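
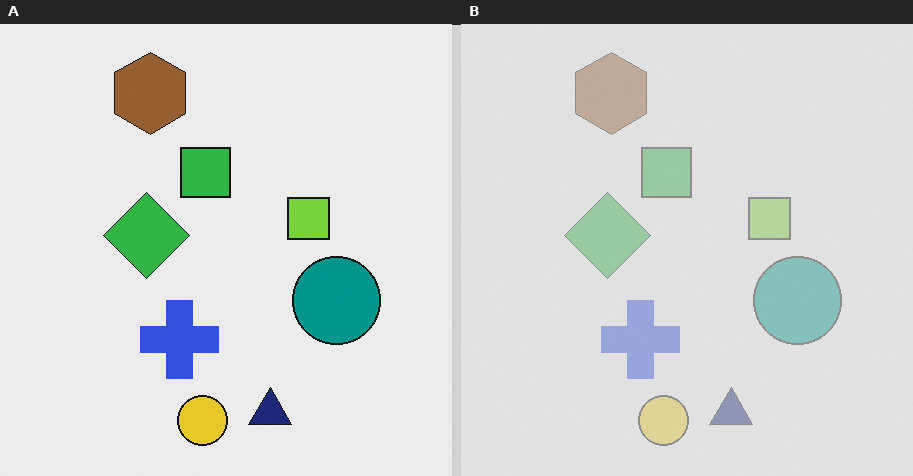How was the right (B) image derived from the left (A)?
Given much lower contrast.

Tones are pushed toward mid-grey across the whole image — a global contrast change.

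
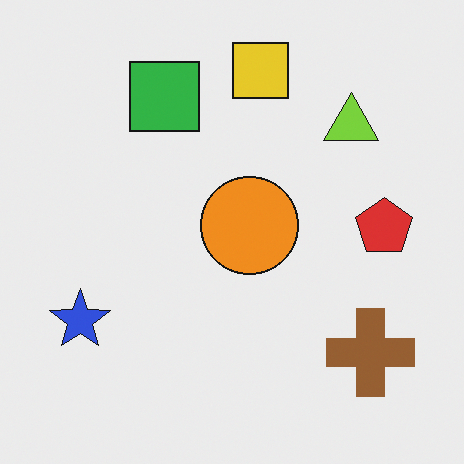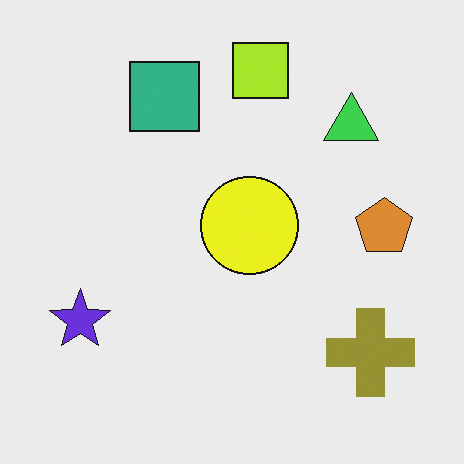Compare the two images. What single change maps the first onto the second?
Hue-shifted slightly.

Every shape's color has rotated by the same amount around the hue wheel — a uniform hue shift.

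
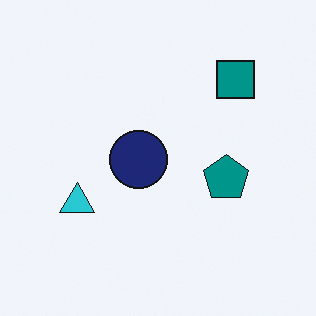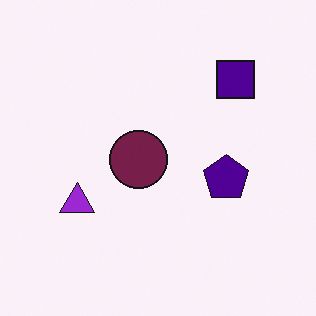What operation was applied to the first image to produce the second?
The image was hue-shifted noticeably.

Every shape's color has rotated by the same amount around the hue wheel — a uniform hue shift.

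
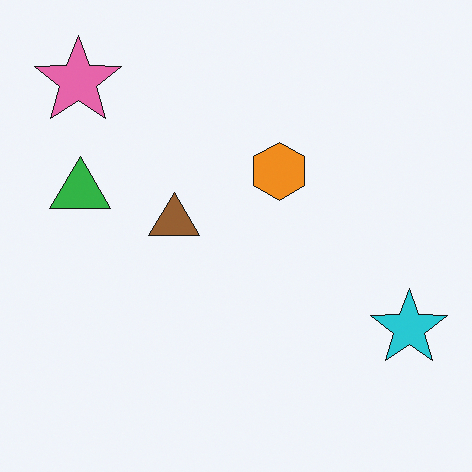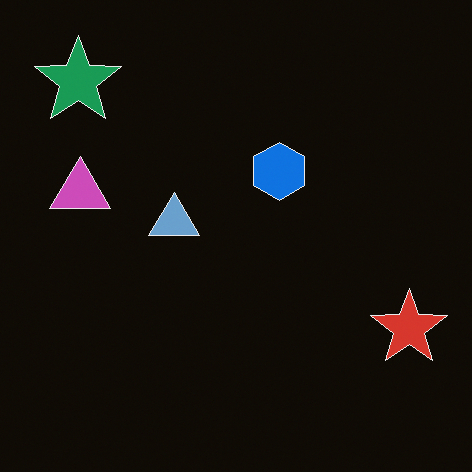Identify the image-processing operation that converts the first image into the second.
The transformation is: color-inverted (negative).

The light background has become dark and every shape's color is its complement — a photographic negative.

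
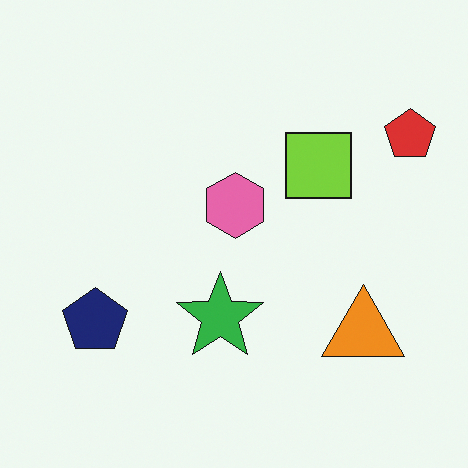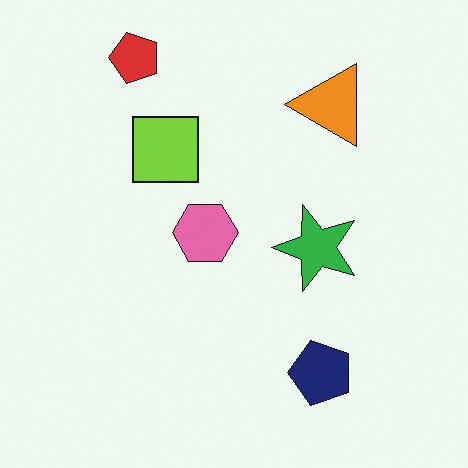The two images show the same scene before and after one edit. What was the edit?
This is the original image rotated 90° counter-clockwise.

The red pentagon sits in the top-right of the first image and the top-left of the second — consistent with a whole-image 90° counter-clockwise rotation.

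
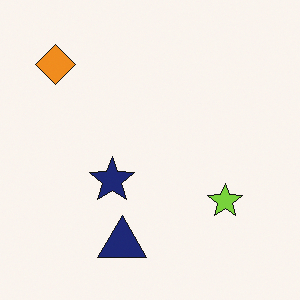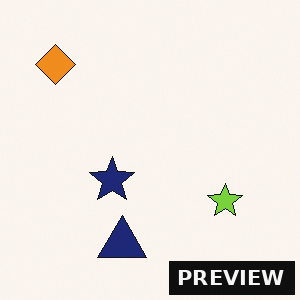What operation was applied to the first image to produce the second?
The image was watermarked with the text "PREVIEW" in the lower-right corner.

A dark label reading "PREVIEW" appears in the lower-right corner.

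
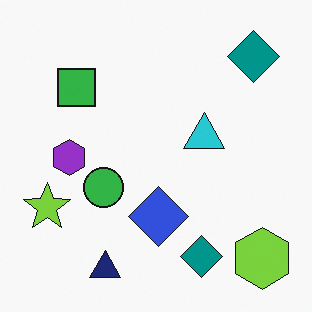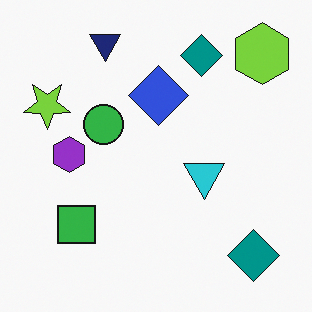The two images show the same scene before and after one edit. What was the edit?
The transformation is: flipped vertically (top ↔ bottom).

The navy triangle is in the bottom of the first image and the top of the second — shapes on opposite sides of the horizontal midline have swapped in a mirror flip.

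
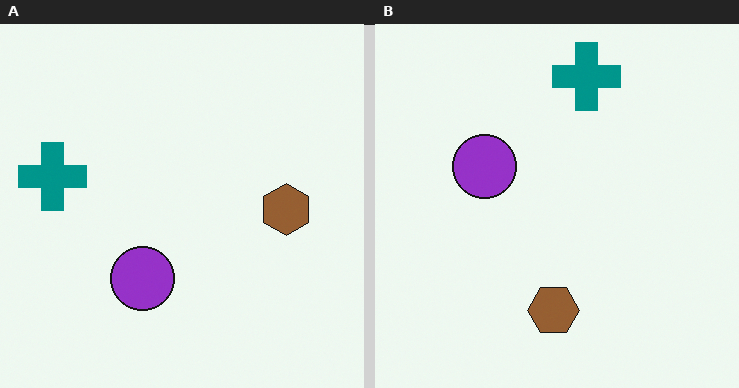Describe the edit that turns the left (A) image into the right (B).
Rotated 90° clockwise.

The teal cross sits in the left of the left (A) image and the top of the right (B) — consistent with a whole-image 90° clockwise rotation.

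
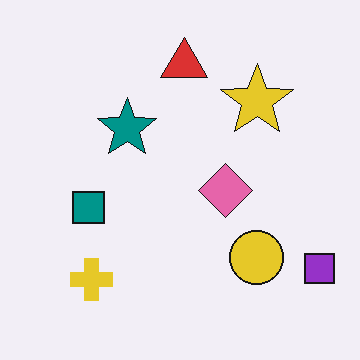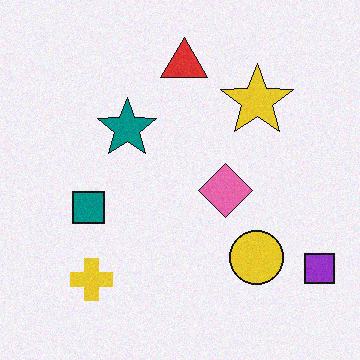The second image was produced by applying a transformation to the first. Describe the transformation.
The image was degraded with light additive noise.

Random speckle covers the whole image, including the flat background.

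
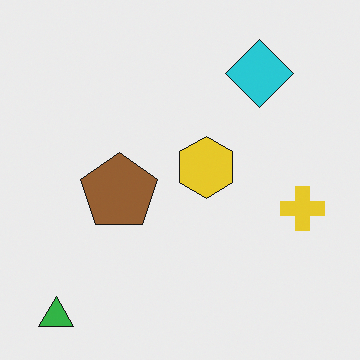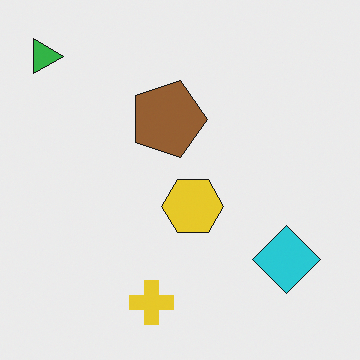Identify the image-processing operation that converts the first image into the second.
The image was rotated 90° clockwise.

The green triangle sits in the bottom-left of the first image and the top-left of the second — consistent with a whole-image 90° clockwise rotation.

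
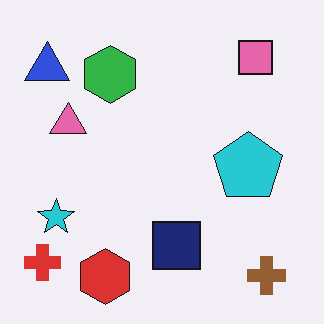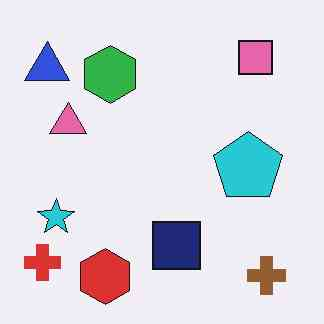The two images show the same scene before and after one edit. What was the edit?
It was JPEG-compressed with visible artifacts.

Blocky 8×8 compression artifacts appear around shape edges and the flat background shows ringing — characteristic JPEG degradation.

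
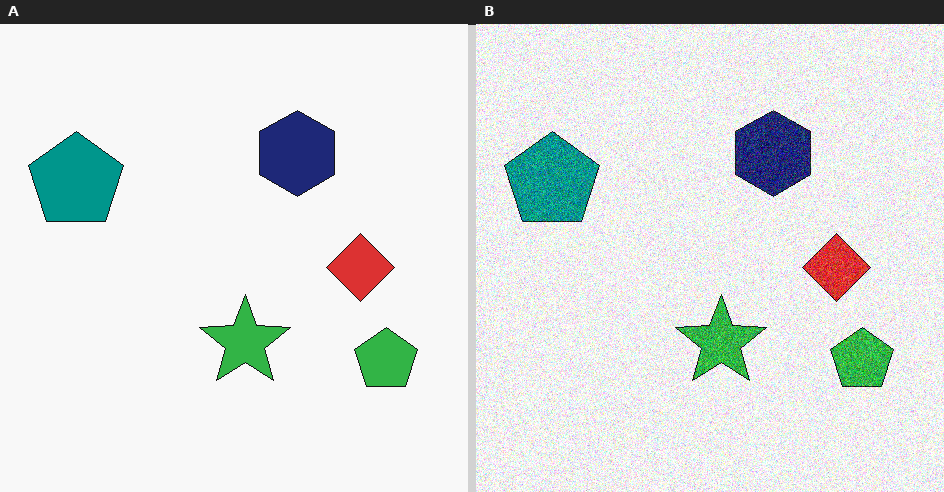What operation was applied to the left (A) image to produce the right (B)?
It was degraded with strong gaussian noise.

Random speckle covers the whole image, including the flat background.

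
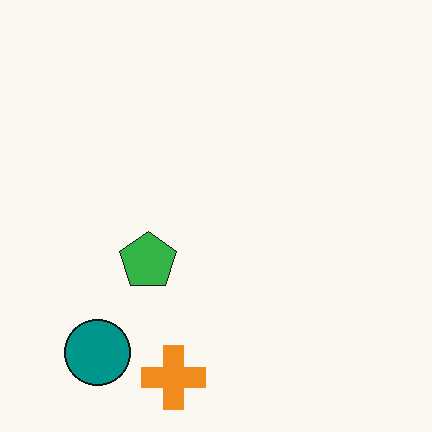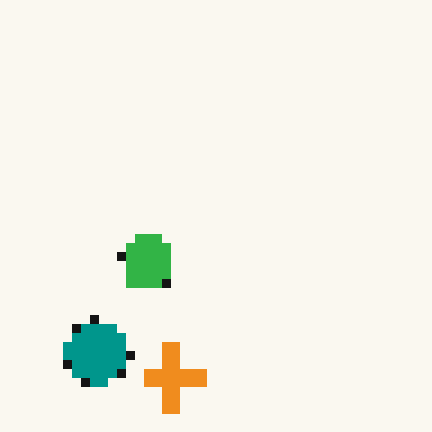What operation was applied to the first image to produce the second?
It was coarsely pixelated.

Shapes are reduced to large square blocks; fine edges and outlines are lost — a downscale-then-upscale (mosaic) effect.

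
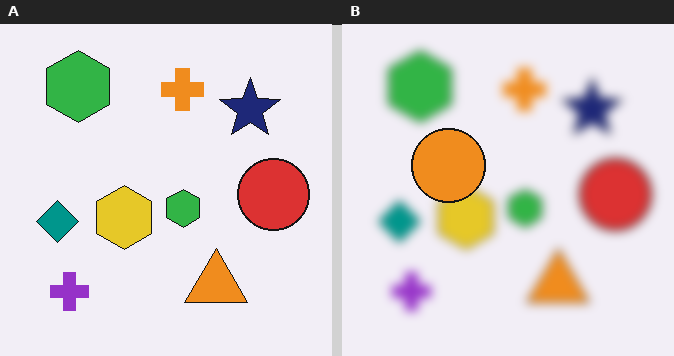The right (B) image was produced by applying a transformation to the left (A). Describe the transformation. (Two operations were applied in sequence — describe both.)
The transformation is: heavily blurred, then overlaid with an additional orange circle.

Shape edges and outlines are uniformly softened across the whole image. An orange circle appears in the right (B) image that is absent from the left (A).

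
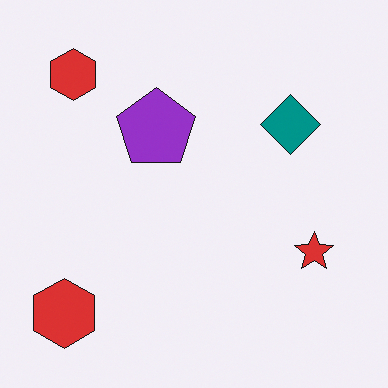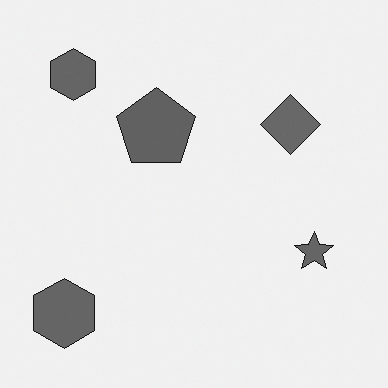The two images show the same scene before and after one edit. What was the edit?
Converted to grayscale.

All color is removed — every shape is now a shade of grey.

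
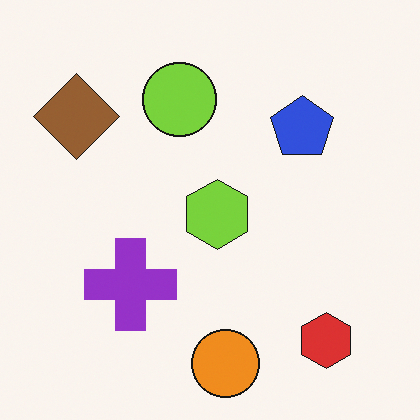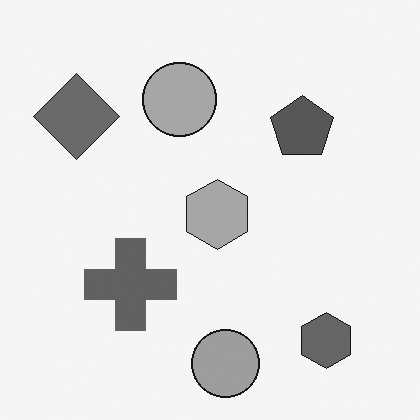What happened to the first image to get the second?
It was converted to grayscale.

All color is removed — every shape is now a shade of grey.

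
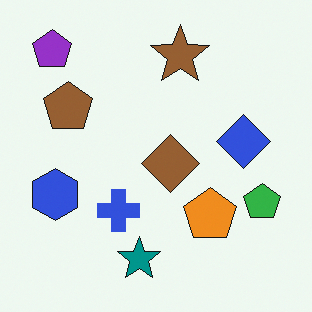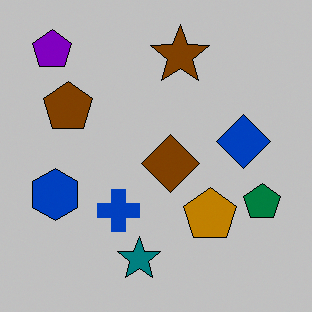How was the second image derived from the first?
This is the original image aggressively posterized.

Each flat color has snapped to a coarser quantized level — most visibly, the near-white background has dropped to a flat grey.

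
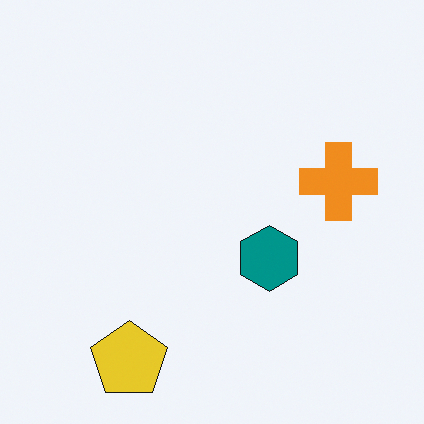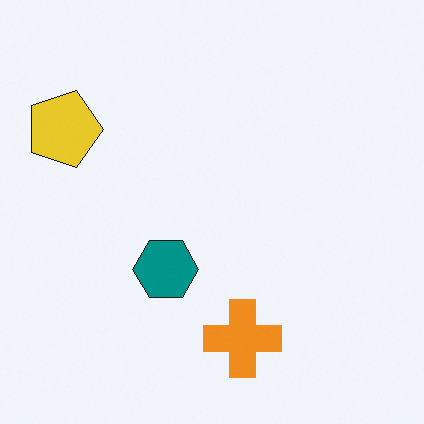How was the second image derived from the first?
This is the original image rotated 90° clockwise.

The yellow pentagon sits in the bottom-left of the first image and the top-left of the second — consistent with a whole-image 90° clockwise rotation.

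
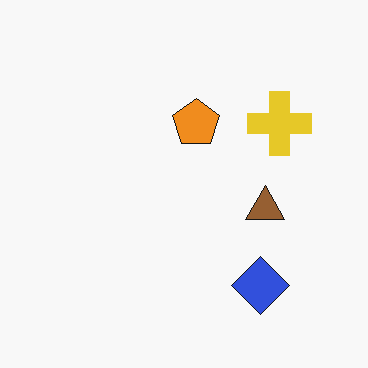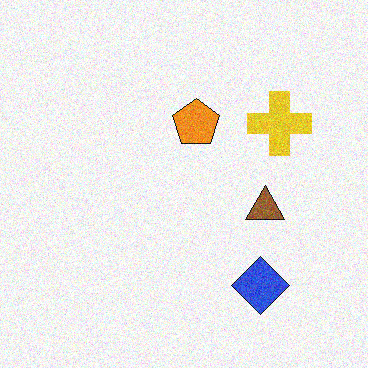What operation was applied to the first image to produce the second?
This is the original image degraded with moderate additive noise.

Random speckle covers the whole image, including the flat background.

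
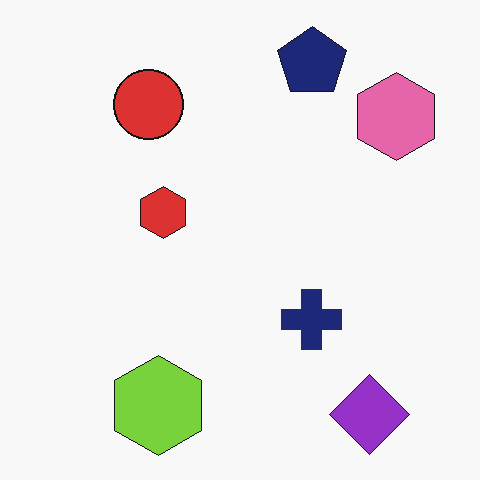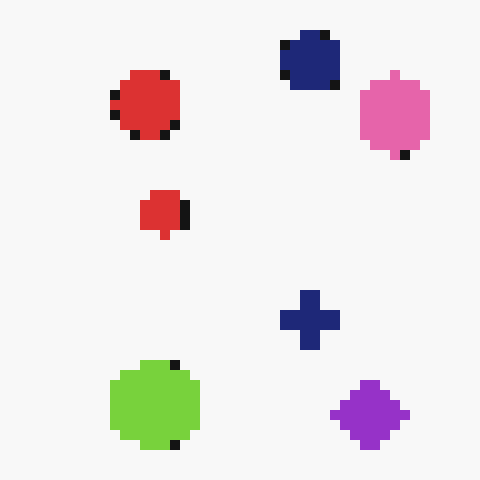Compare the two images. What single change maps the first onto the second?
This is the original image coarsely pixelated.

Shapes are reduced to large square blocks; fine edges and outlines are lost — a downscale-then-upscale (mosaic) effect.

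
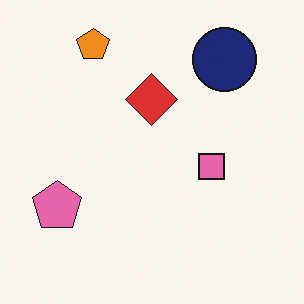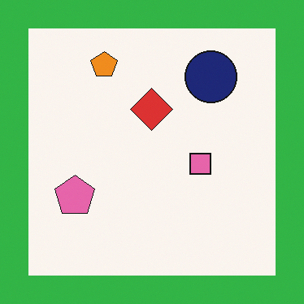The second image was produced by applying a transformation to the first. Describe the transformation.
The transformation is: framed with a green border.

A solid green frame runs around the edge of the second image, with the content slightly shrunk inside it.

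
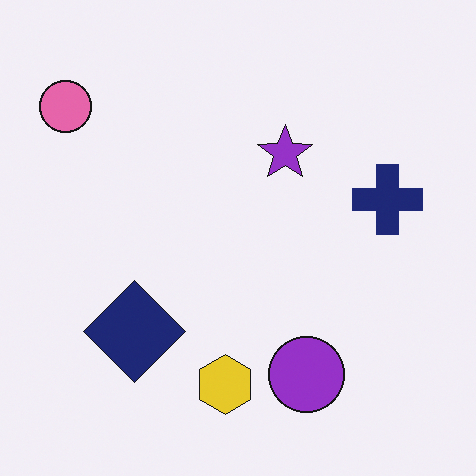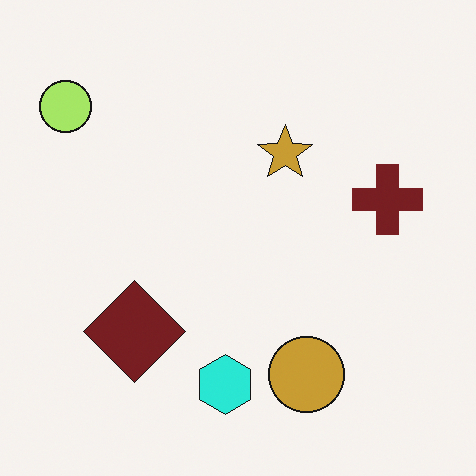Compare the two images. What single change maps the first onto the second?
Hue-shifted through roughly a third of the color wheel.

Every shape's color has rotated by the same amount around the hue wheel — a uniform hue shift.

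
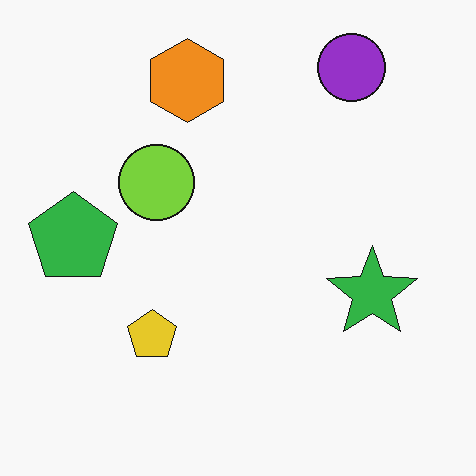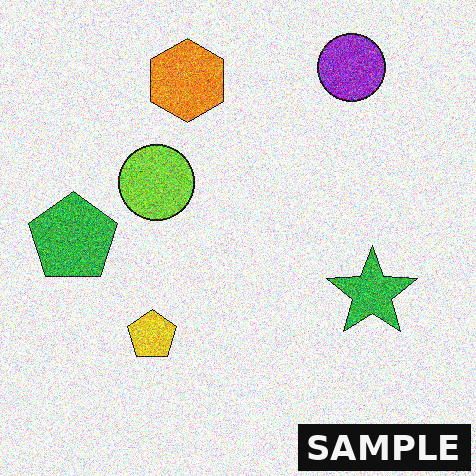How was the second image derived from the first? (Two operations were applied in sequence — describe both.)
Degraded with heavy additive noise, then watermarked with the text "SAMPLE" in the lower-right corner.

Random speckle covers the whole image, including the flat background. A dark label reading "SAMPLE" appears in the lower-right corner.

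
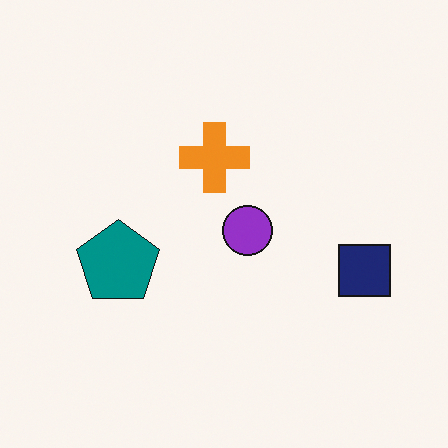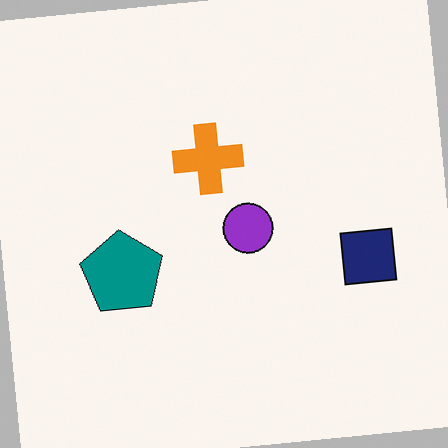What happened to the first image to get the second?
This is the original image rotated counter-clockwise by a small amount.

Every shape is tilted by the same angle and the image corners show triangular fill wedges — a whole-image rotation by a non-right angle.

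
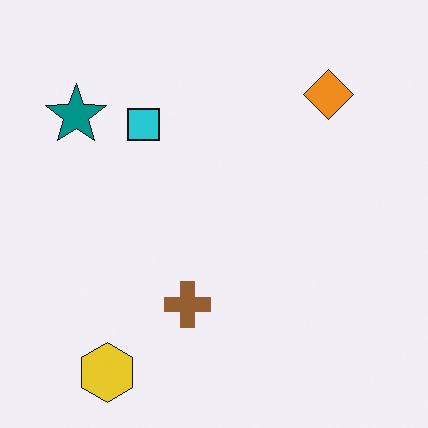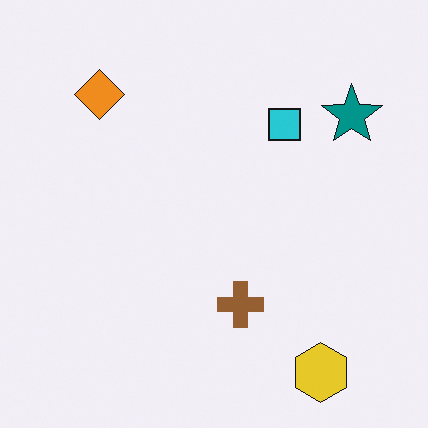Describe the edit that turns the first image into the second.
The second image is the first flipped horizontally (left ↔ right).

The teal star is in the top-left of the first image and the top-right of the second — shapes on opposite sides of the vertical midline have swapped in a mirror flip.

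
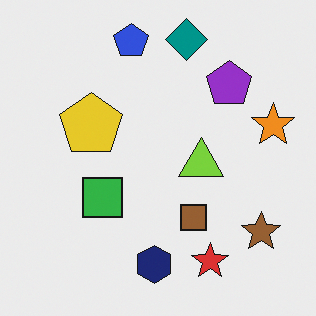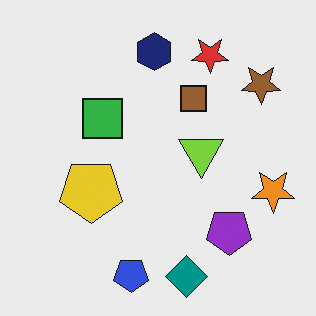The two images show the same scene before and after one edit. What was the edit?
The transformation is: flipped vertically (top ↔ bottom).

The teal diamond is in the top of the first image and the bottom of the second — shapes on opposite sides of the horizontal midline have swapped in a mirror flip.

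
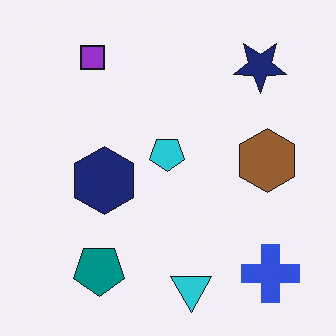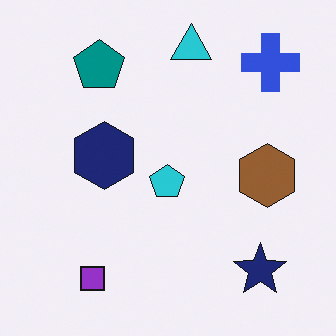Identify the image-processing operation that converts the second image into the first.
It was flipped vertically (top ↔ bottom).

The cyan triangle is in the top of the second image and the bottom of the first — shapes on opposite sides of the horizontal midline have swapped in a mirror flip.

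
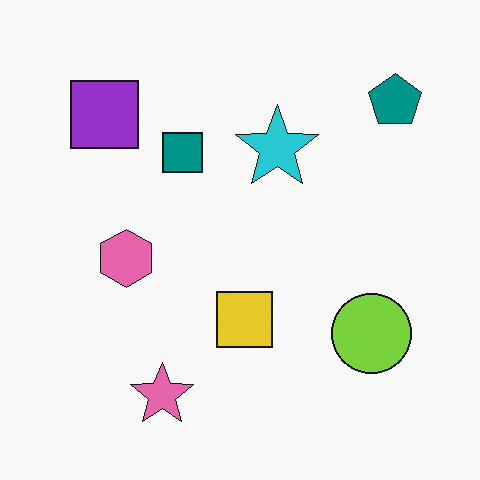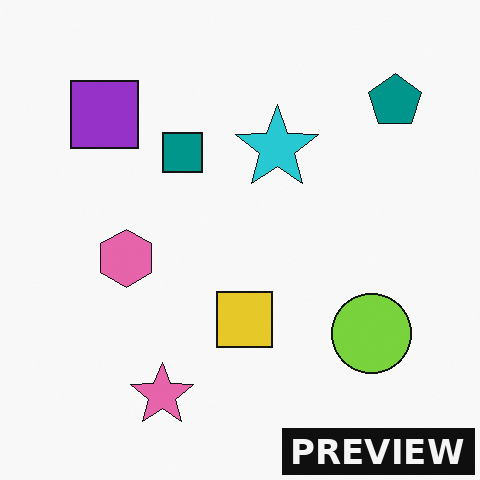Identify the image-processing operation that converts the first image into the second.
The second image is the first watermarked with the text "PREVIEW" in the lower-right corner.

A dark label reading "PREVIEW" appears in the lower-right corner.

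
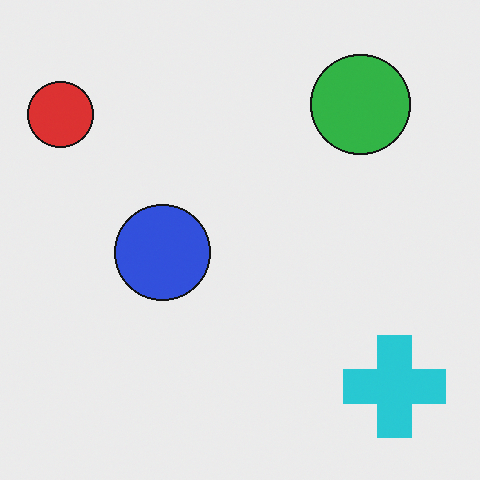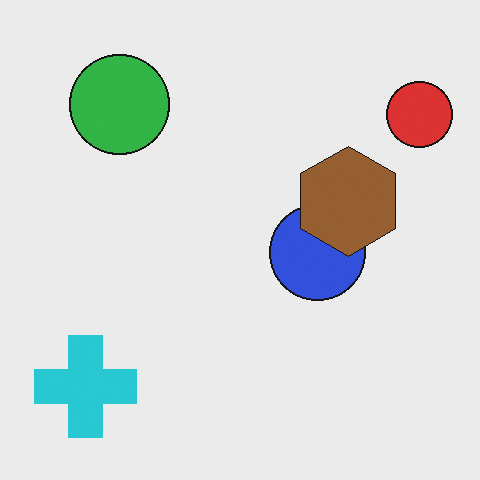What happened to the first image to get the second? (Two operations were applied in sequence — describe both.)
It was flipped horizontally (left ↔ right), then overlaid with an additional brown hexagon.

The red circle is in the top-left of the first image and the top-right of the second — shapes on opposite sides of the vertical midline have swapped in a mirror flip. A brown hexagon appears in the second image that is absent from the first.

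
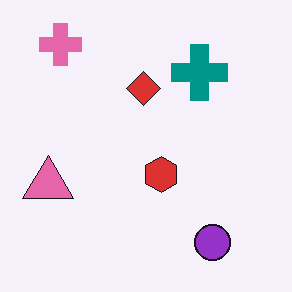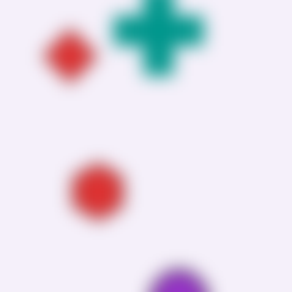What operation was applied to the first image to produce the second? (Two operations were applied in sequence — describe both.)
This is the original image heavily blurred, then cropped slightly and scaled back up.

Shape edges and outlines are uniformly softened across the whole image. The visible shapes are larger and the field of view is narrower; shapes near the original edges may be partly or wholly outside the frame — a crop-and-rescale.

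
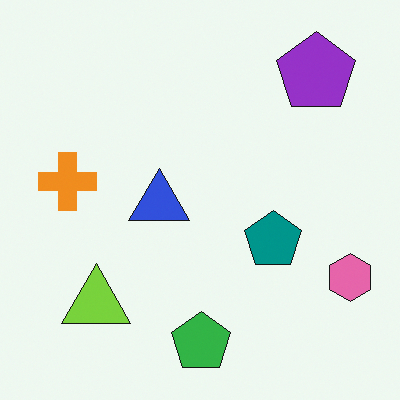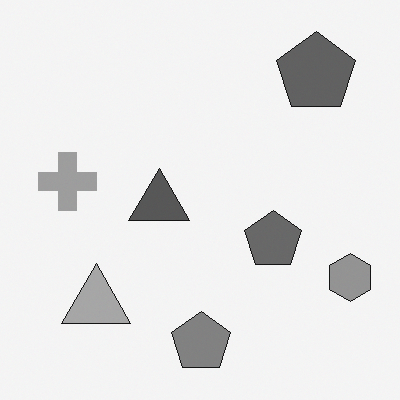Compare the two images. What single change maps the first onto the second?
The transformation is: converted to grayscale.

All color is removed — every shape is now a shade of grey.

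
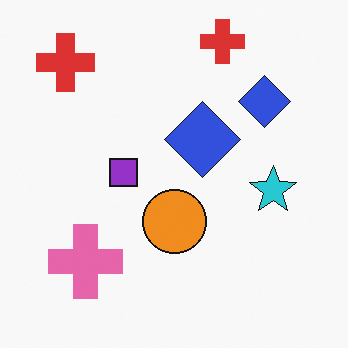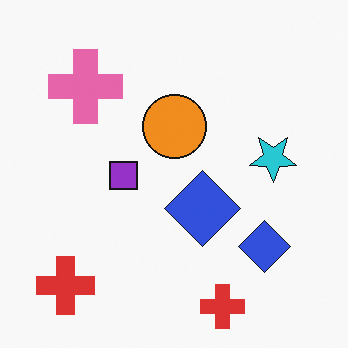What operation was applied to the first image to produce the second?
It was flipped vertically (top ↔ bottom).

The pink cross is in the bottom-left of the first image and the top-left of the second — shapes on opposite sides of the horizontal midline have swapped in a mirror flip.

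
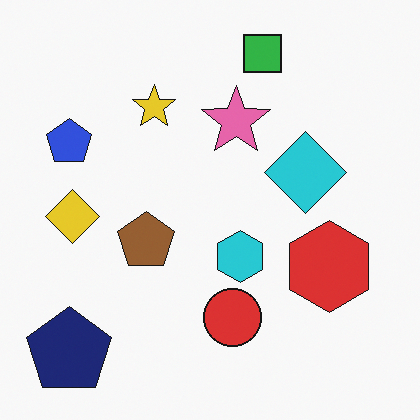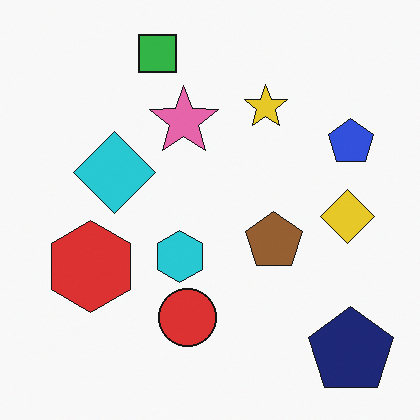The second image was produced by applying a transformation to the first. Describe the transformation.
It was flipped horizontally (left ↔ right).

The navy pentagon is in the bottom-left of the first image and the bottom-right of the second — shapes on opposite sides of the vertical midline have swapped in a mirror flip.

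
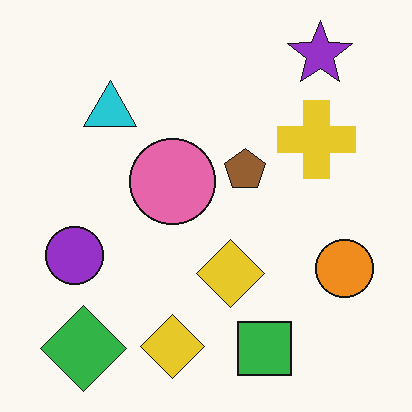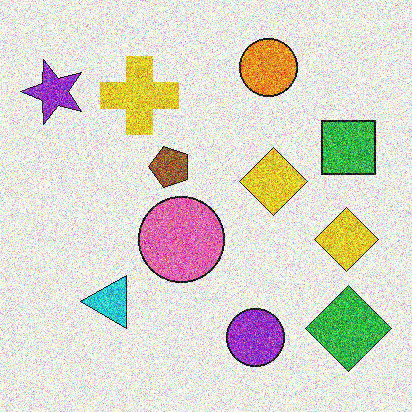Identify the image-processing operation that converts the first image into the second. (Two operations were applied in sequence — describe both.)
It was rotated 90° counter-clockwise, then degraded with strong gaussian noise.

The purple star sits in the top-right of the first image and the top-left of the second — consistent with a whole-image 90° counter-clockwise rotation. Random speckle covers the whole image, including the flat background.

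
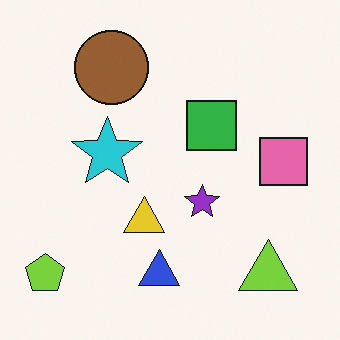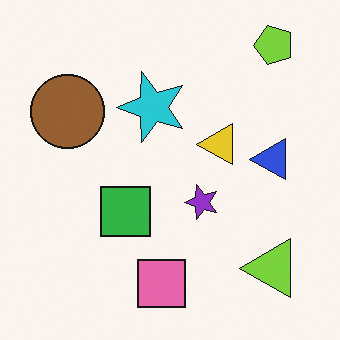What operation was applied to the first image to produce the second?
The image was transposed (reflected across the top-left ↔ bottom-right diagonal).

Shapes have swapped their row and column positions — what was in the top-right is now in the bottom-left — a diagonal reflection.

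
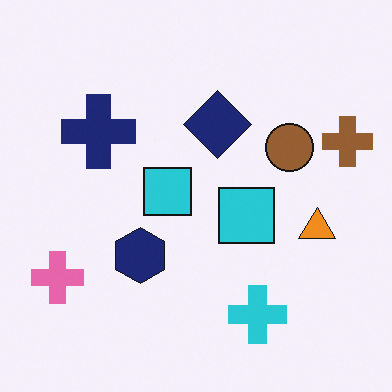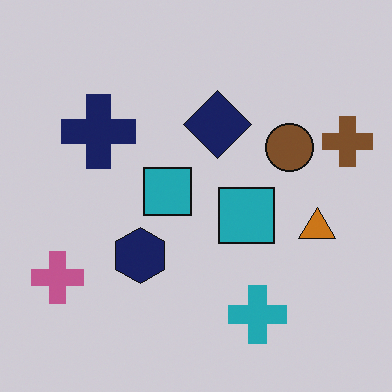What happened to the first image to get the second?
The image was darkened a little.

Every pixel — background and shapes alike — is uniformly darkened.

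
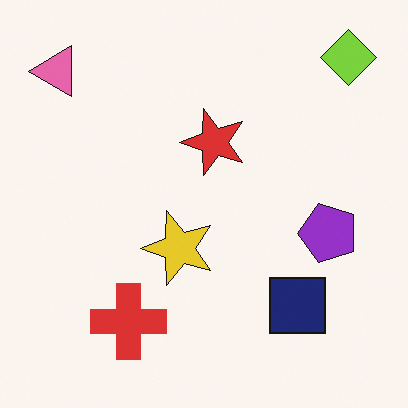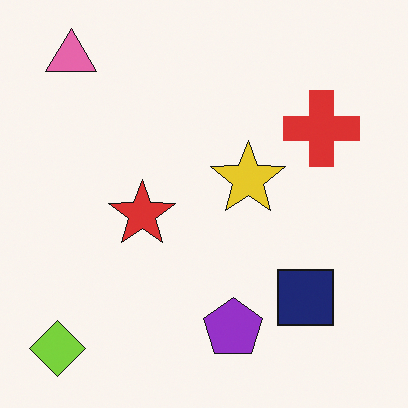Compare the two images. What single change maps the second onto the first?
Transposed (reflected across the top-left ↔ bottom-right diagonal).

Shapes have swapped their row and column positions — what was in the top-right is now in the bottom-left — a diagonal reflection.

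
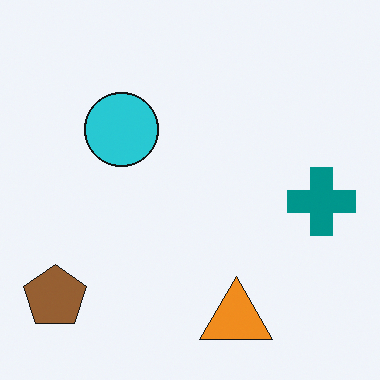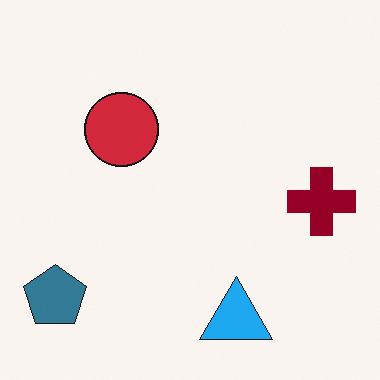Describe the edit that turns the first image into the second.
The second image is the first hue-shifted by a large amount.

Every shape's color has rotated by the same amount around the hue wheel — a uniform hue shift.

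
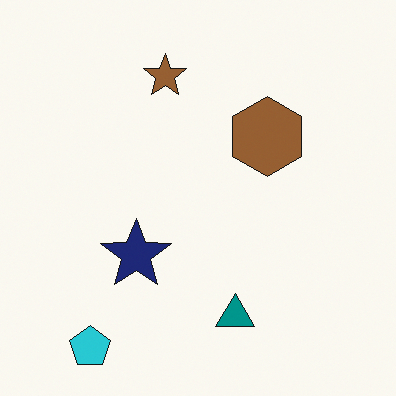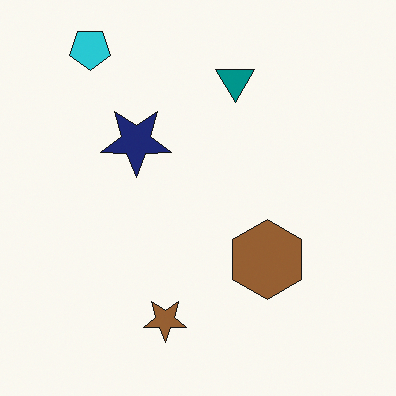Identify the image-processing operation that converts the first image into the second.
Flipped vertically (top ↔ bottom).

The cyan pentagon is in the bottom-left of the first image and the top-left of the second — shapes on opposite sides of the horizontal midline have swapped in a mirror flip.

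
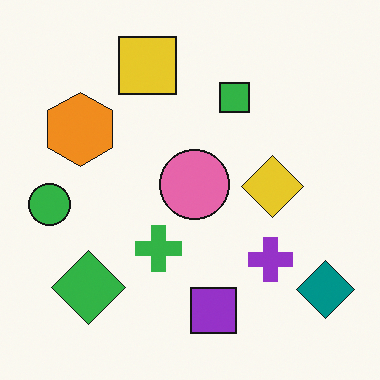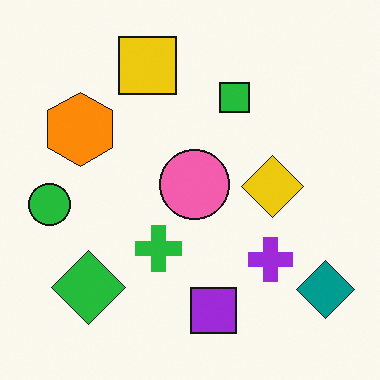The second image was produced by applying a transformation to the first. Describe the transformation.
This is the original image slightly oversaturated.

All colors are more vivid — a global saturation change.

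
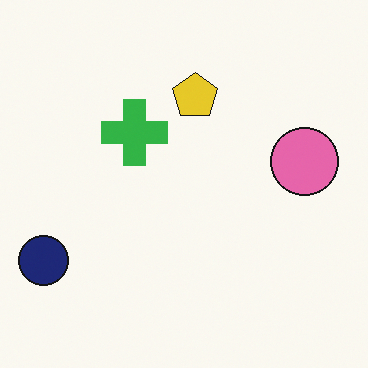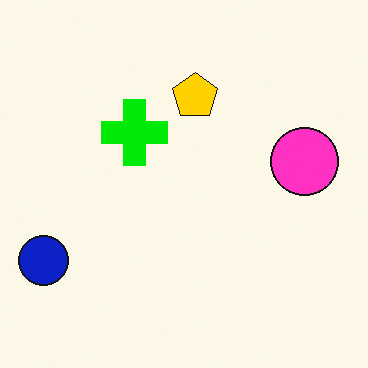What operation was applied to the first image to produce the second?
Heavily oversaturated.

All colors are more vivid — a global saturation change.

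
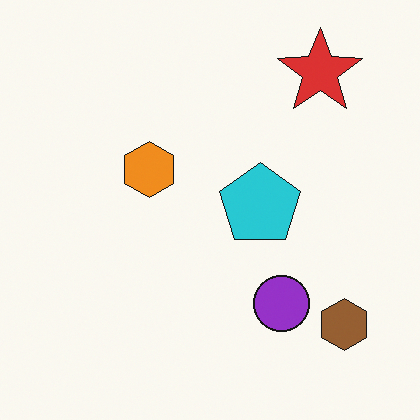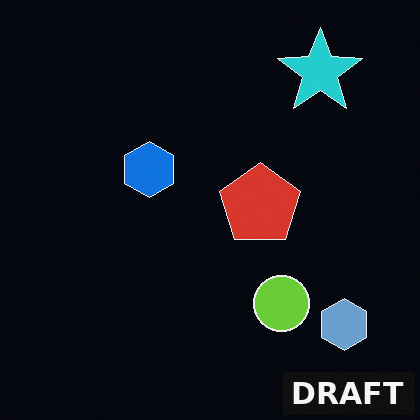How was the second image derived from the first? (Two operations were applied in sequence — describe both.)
The transformation is: color-inverted (negative), then watermarked with the text "DRAFT" in the lower-right corner.

The light background has become dark and every shape's color is its complement — a photographic negative. A dark label reading "DRAFT" appears in the lower-right corner.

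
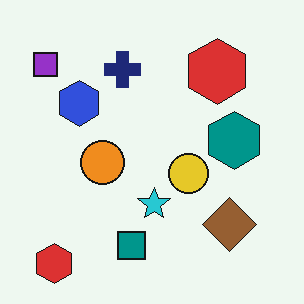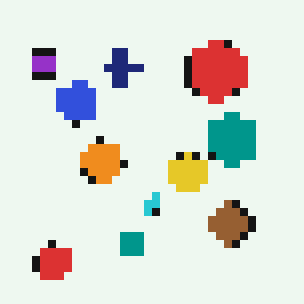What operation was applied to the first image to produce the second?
It was moderately pixelated.

Shapes are reduced to large square blocks; fine edges and outlines are lost — a downscale-then-upscale (mosaic) effect.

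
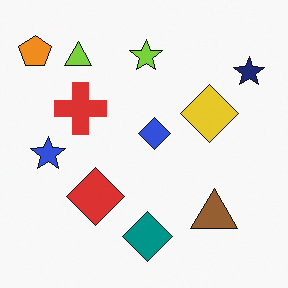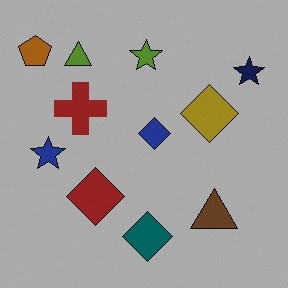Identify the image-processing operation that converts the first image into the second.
The transformation is: substantially darkened.

Every pixel — background and shapes alike — is uniformly darkened.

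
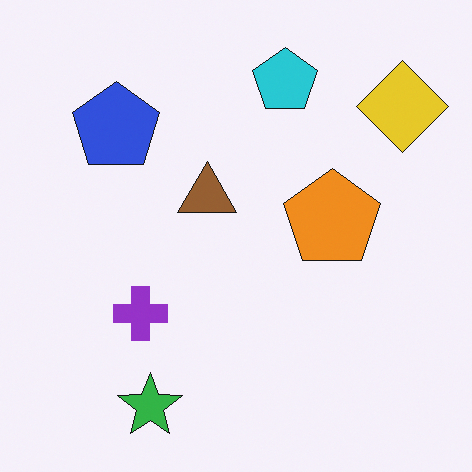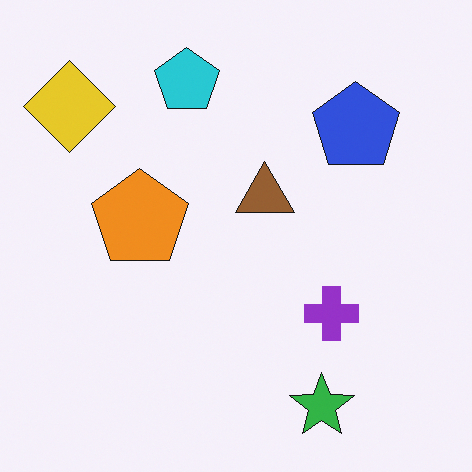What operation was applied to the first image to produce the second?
The transformation is: flipped horizontally (left ↔ right).

The yellow diamond is in the top-right of the first image and the top-left of the second — shapes on opposite sides of the vertical midline have swapped in a mirror flip.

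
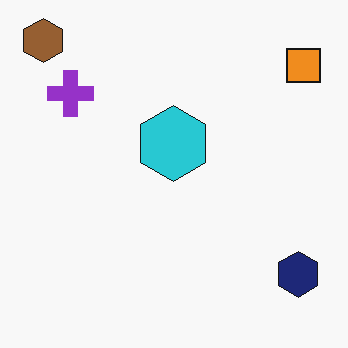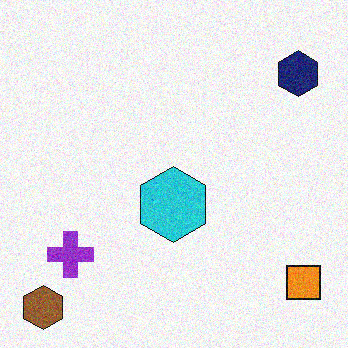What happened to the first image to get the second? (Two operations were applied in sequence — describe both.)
It was flipped vertically (top ↔ bottom), then degraded with visible gaussian noise.

The brown hexagon is in the top-left of the first image and the bottom-left of the second — shapes on opposite sides of the horizontal midline have swapped in a mirror flip. Random speckle covers the whole image, including the flat background.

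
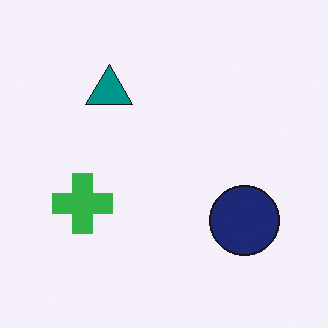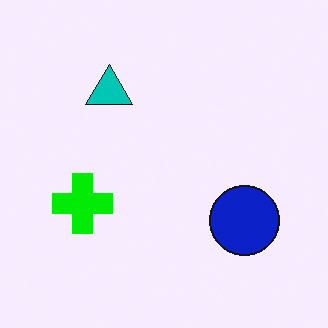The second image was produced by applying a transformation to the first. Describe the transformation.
It was made much more vivid (saturation change).

All colors are more vivid — a global saturation change.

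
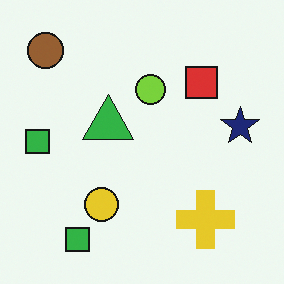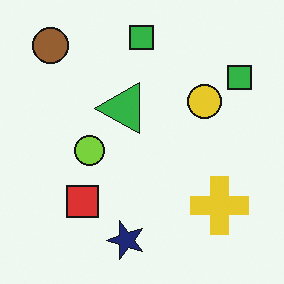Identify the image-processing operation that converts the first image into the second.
The image was transposed (reflected across the top-left ↔ bottom-right diagonal).

Shapes have swapped their row and column positions — what was in the top-right is now in the bottom-left — a diagonal reflection.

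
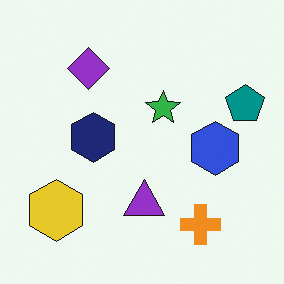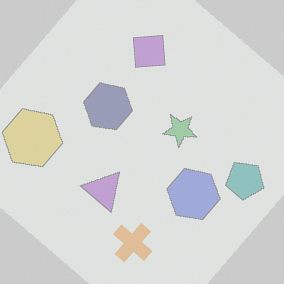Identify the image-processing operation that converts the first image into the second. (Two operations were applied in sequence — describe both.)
The second image is the first rotated clockwise by a large amount — several tens of degrees, then washed out (contrast reduced).

Every shape is tilted by the same angle and the image corners show triangular fill wedges — a whole-image rotation by a non-right angle. Tones are pushed toward mid-grey across the whole image — a global contrast change.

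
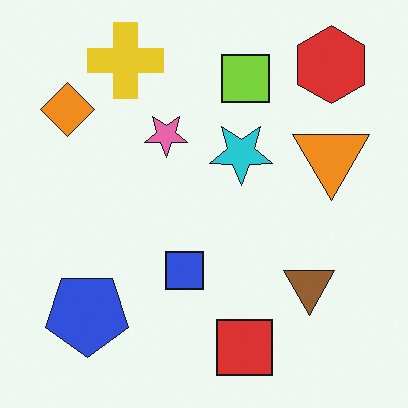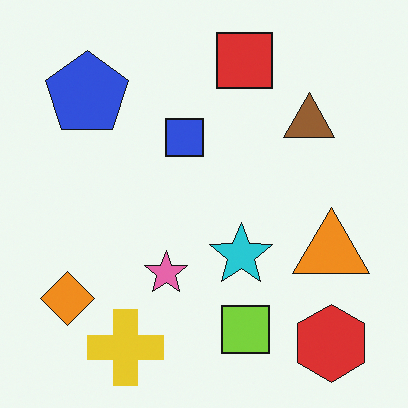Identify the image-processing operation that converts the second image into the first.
The transformation is: flipped vertically (top ↔ bottom).

The red square is in the top of the second image and the bottom of the first — shapes on opposite sides of the horizontal midline have swapped in a mirror flip.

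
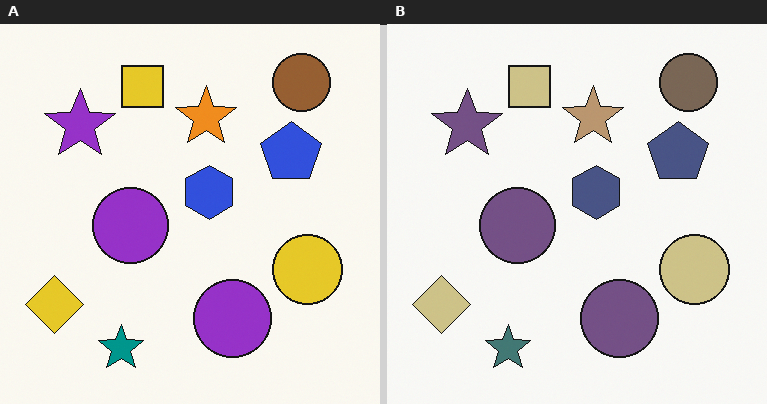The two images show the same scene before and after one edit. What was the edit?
The right (B) image is the left (A) made much more muted (saturation change).

All colors are more muted and greyish — a global saturation change.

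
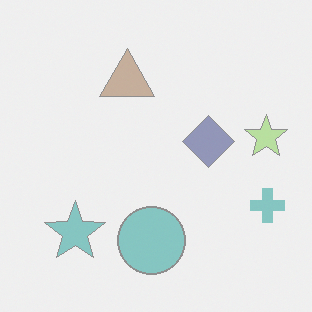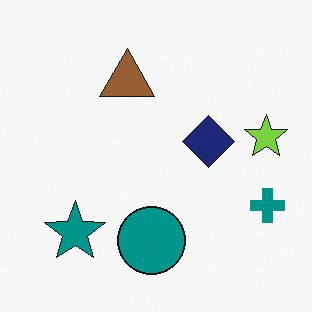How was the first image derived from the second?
The image was given much lower contrast.

Tones are pushed toward mid-grey across the whole image — a global contrast change.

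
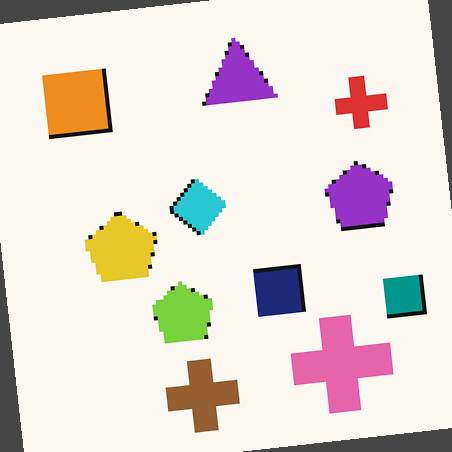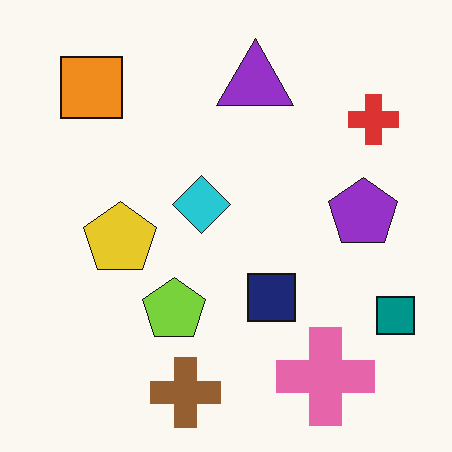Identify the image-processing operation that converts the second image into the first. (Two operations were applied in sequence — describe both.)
The first image is the second lightly pixelated (a mild mosaic effect), then rotated counter-clockwise by a small amount.

Shapes are reduced to large square blocks; fine edges and outlines are lost — a downscale-then-upscale (mosaic) effect. Every shape is tilted by the same angle and the image corners show triangular fill wedges — a whole-image rotation by a non-right angle.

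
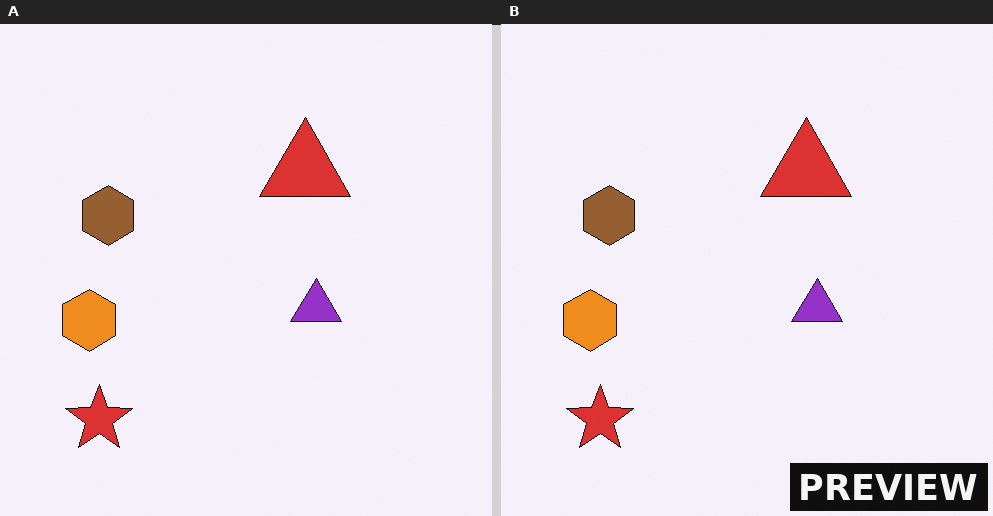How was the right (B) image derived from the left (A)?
The image was watermarked with the text "PREVIEW" in the lower-right corner.

A dark label reading "PREVIEW" appears in the lower-right corner.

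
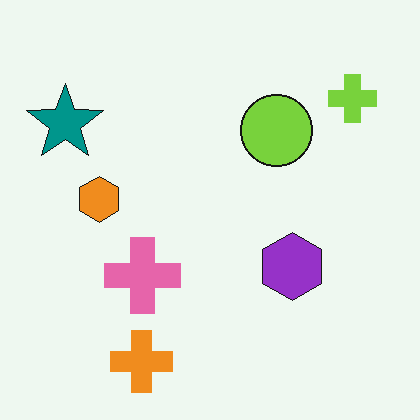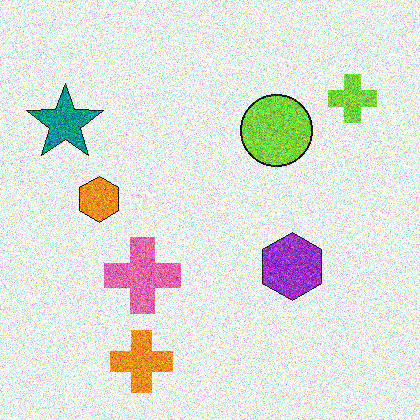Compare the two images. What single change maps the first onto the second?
The second image is the first degraded with heavy additive noise.

Random speckle covers the whole image, including the flat background.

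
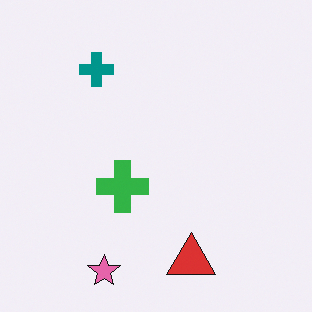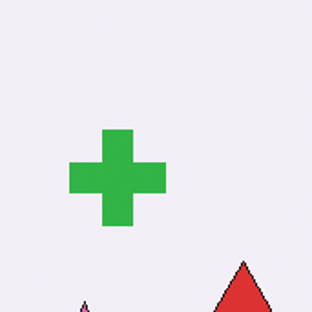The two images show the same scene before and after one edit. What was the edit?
Cropped to a noticeably smaller region and rescaled.

The visible shapes are larger and the field of view is narrower; shapes near the original edges may be partly or wholly outside the frame — a crop-and-rescale.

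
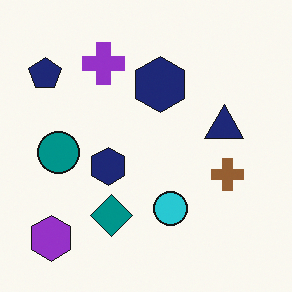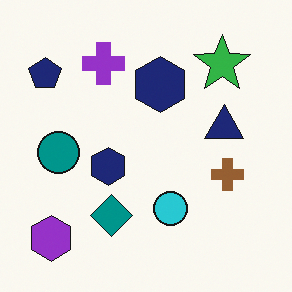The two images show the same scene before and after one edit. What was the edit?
The image was overlaid with an additional green star.

A green star appears in the second image that is absent from the first.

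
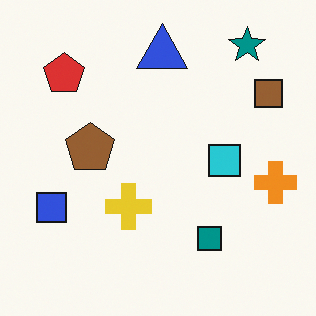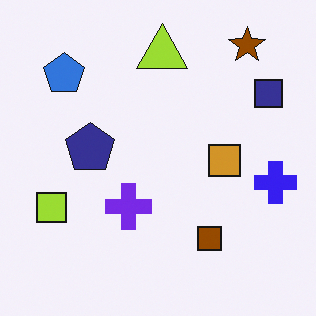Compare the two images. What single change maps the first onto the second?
The second image is the first hue-shifted by a large amount.

Every shape's color has rotated by the same amount around the hue wheel — a uniform hue shift.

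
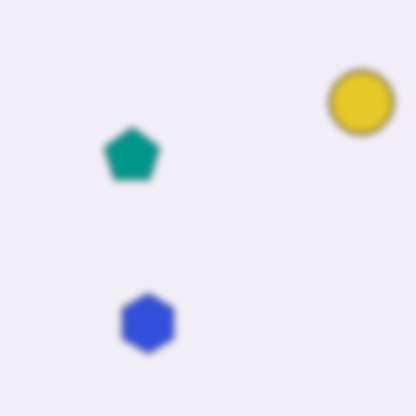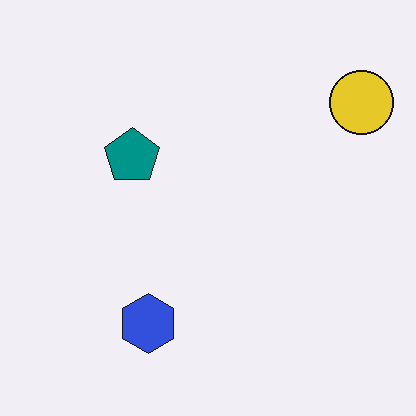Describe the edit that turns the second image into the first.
The image was moderately blurred.

Shape edges and outlines are uniformly softened across the whole image.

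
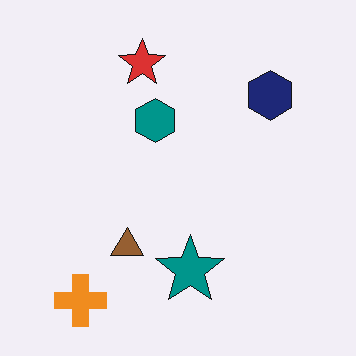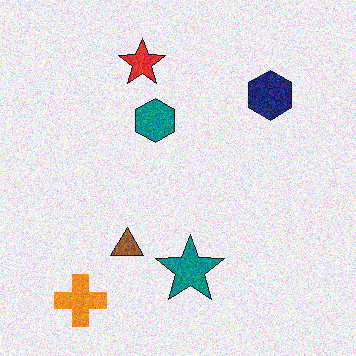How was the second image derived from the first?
This is the original image degraded with visible gaussian noise.

Random speckle covers the whole image, including the flat background.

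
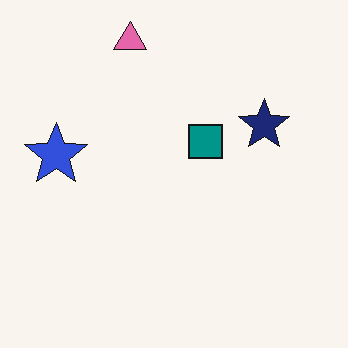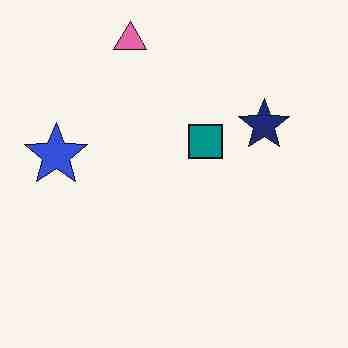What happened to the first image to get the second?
Heavily JPEG-compressed with obvious blocking artifacts.

Blocky 8×8 compression artifacts appear around shape edges and the flat background shows ringing — characteristic JPEG degradation.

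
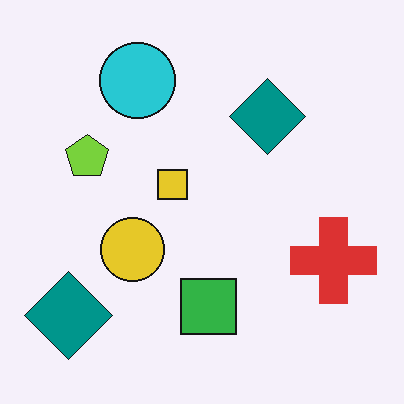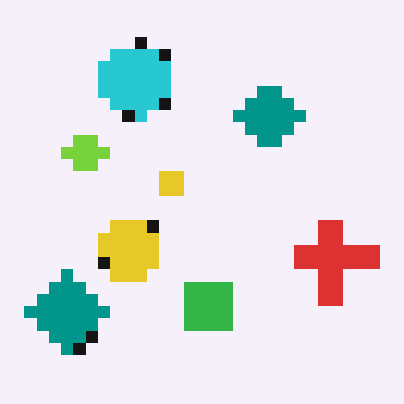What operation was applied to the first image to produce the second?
The transformation is: heavily pixelated into large blocks.

Shapes are reduced to large square blocks; fine edges and outlines are lost — a downscale-then-upscale (mosaic) effect.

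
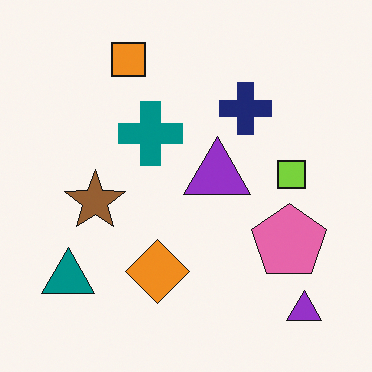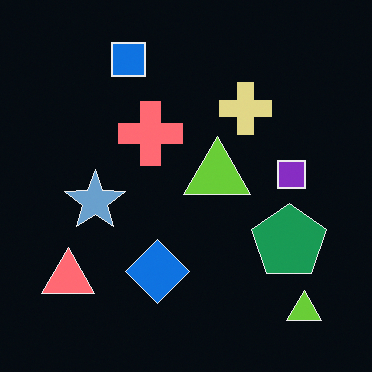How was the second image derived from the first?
This is the original image color-inverted (negative).

The light background has become dark and every shape's color is its complement — a photographic negative.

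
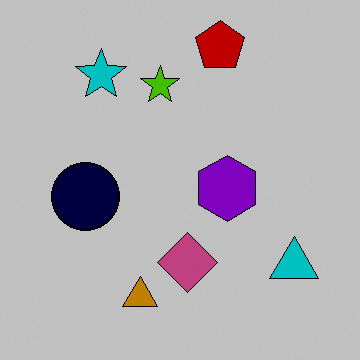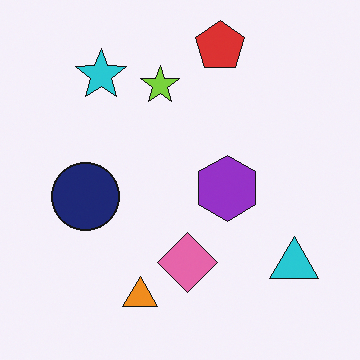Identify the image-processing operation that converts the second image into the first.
The image was aggressively posterized.

Each flat color has snapped to a coarser quantized level — most visibly, the near-white background has dropped to a flat grey.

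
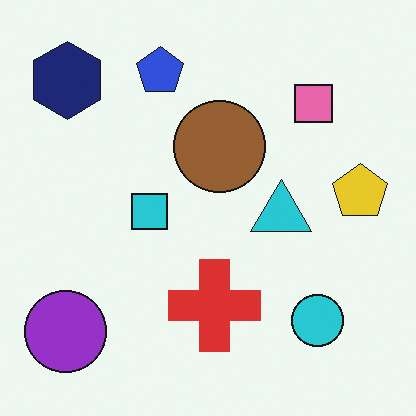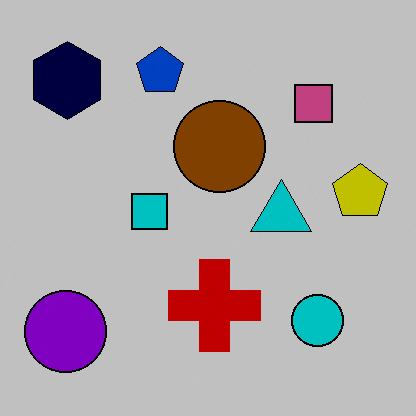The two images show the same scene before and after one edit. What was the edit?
The second image is the first heavily posterized to just a handful of flat colors.

Each flat color has snapped to a coarser quantized level — most visibly, the near-white background has dropped to a flat grey.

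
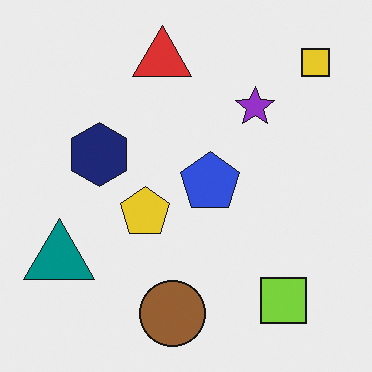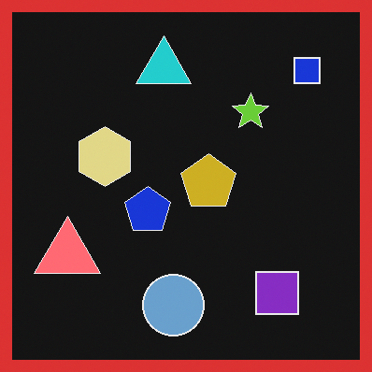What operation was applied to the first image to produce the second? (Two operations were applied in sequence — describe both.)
Color-inverted (negative), then framed with a red border.

The light background has become dark and every shape's color is its complement — a photographic negative. A solid red frame runs around the edge of the second image, with the content slightly shrunk inside it.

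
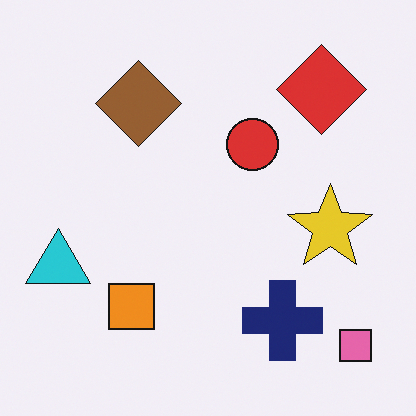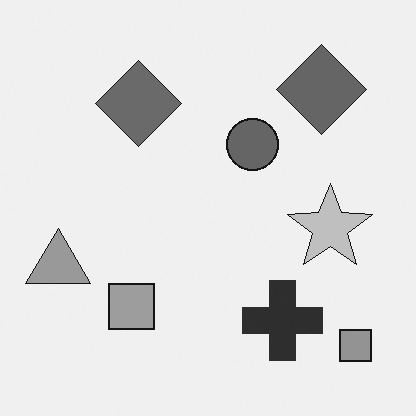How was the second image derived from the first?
The image was converted to grayscale.

All color is removed — every shape is now a shade of grey.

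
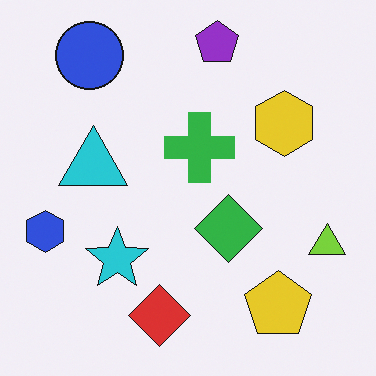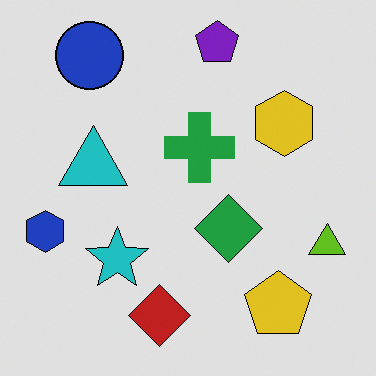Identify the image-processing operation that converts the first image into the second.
The second image is the first posterized to a reduced palette.

Each flat color has snapped to a coarser quantized level — most visibly, the near-white background has dropped to a flat grey.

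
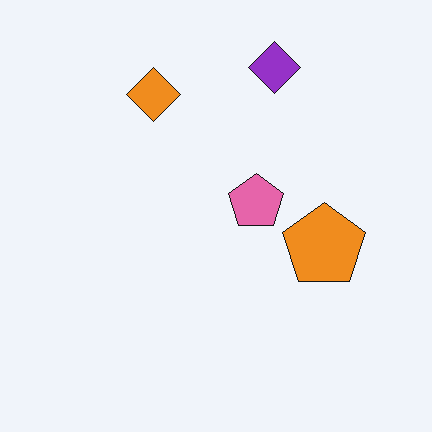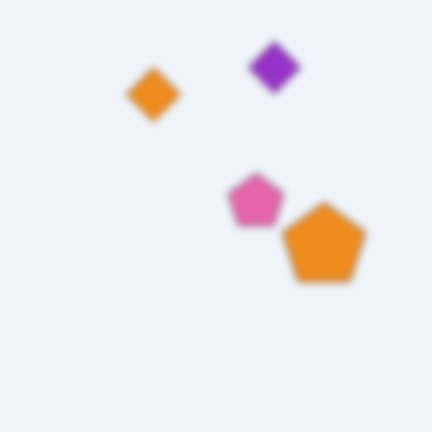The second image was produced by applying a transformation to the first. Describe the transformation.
It was moderately blurred.

Shape edges and outlines are uniformly softened across the whole image.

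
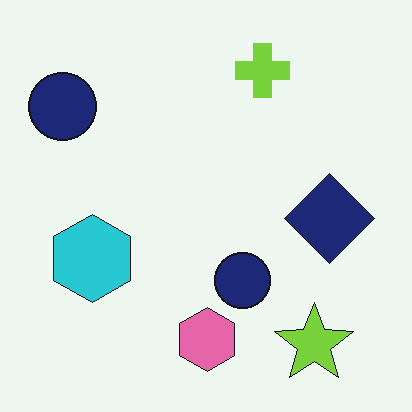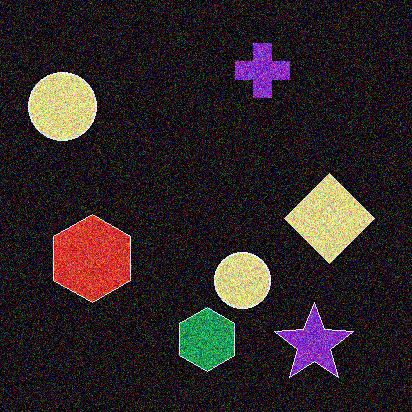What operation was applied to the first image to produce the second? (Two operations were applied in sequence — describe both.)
Color-inverted (negative), then degraded with strong gaussian noise.

The light background has become dark and every shape's color is its complement — a photographic negative. Random speckle covers the whole image, including the flat background.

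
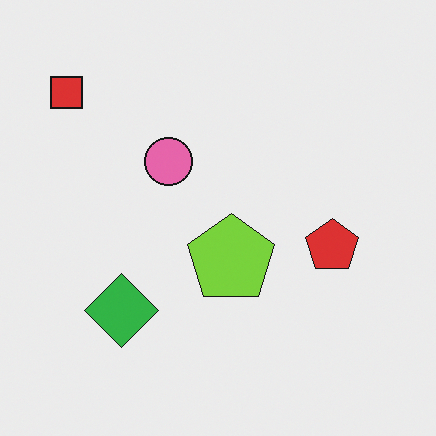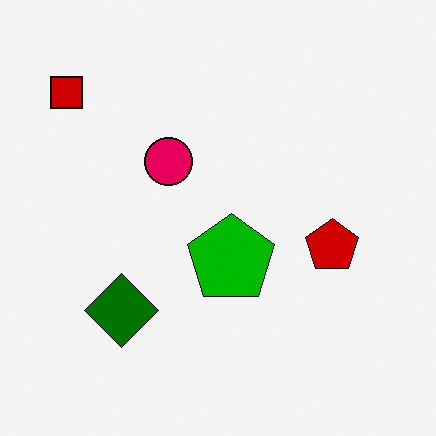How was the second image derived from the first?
It was boosted in contrast.

Tones are pushed away from mid-grey across the whole image — a global contrast change.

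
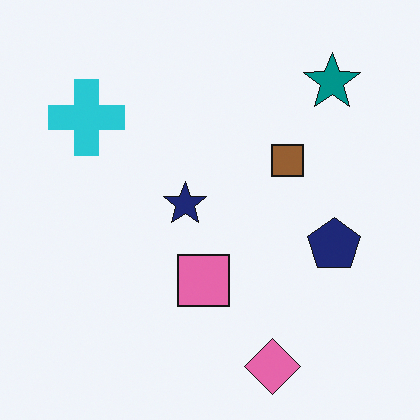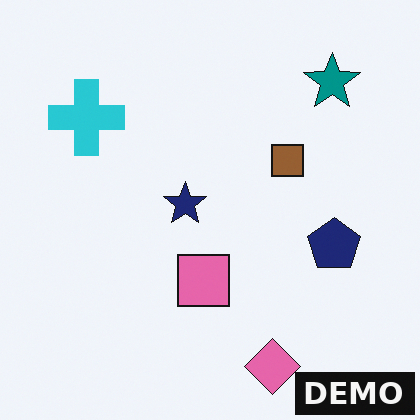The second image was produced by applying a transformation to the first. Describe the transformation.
The second image is the first watermarked with the text "DEMO" in the lower-right corner.

A dark label reading "DEMO" appears in the lower-right corner.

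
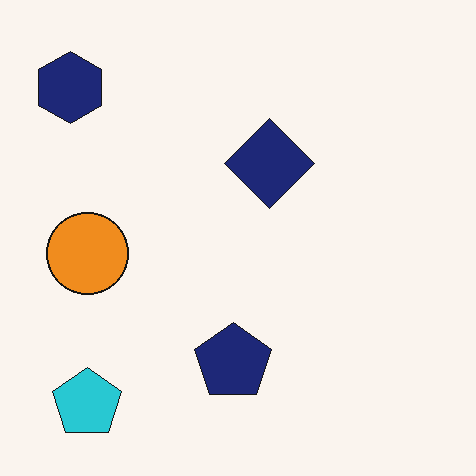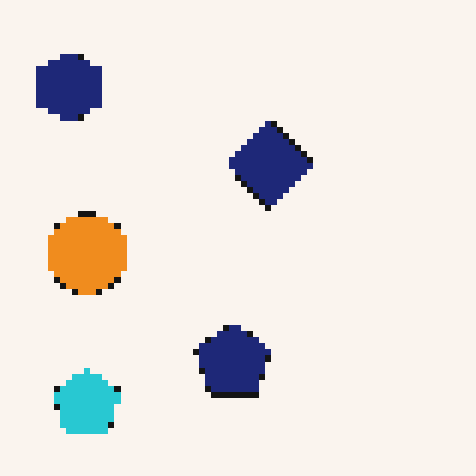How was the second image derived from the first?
The image was moderately pixelated.

Shapes are reduced to large square blocks; fine edges and outlines are lost — a downscale-then-upscale (mosaic) effect.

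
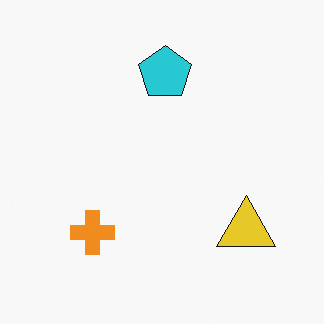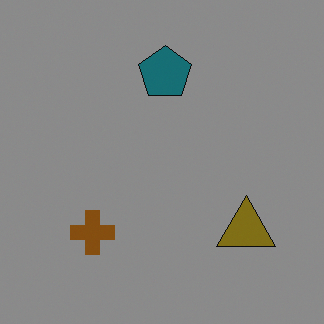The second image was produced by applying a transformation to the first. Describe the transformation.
This is the original image darkened a lot.

Every pixel — background and shapes alike — is uniformly darkened.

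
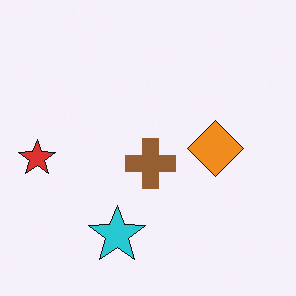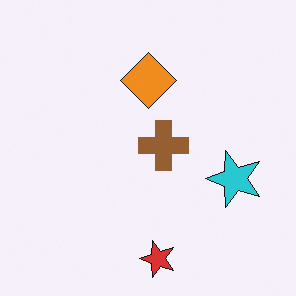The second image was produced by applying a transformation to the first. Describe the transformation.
The second image is the first rotated 90° counter-clockwise.

The red star sits in the left of the first image and the bottom of the second — consistent with a whole-image 90° counter-clockwise rotation.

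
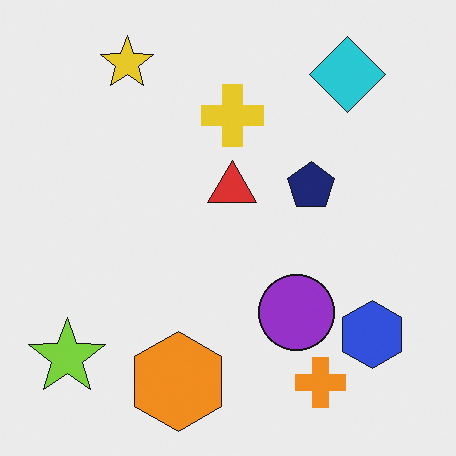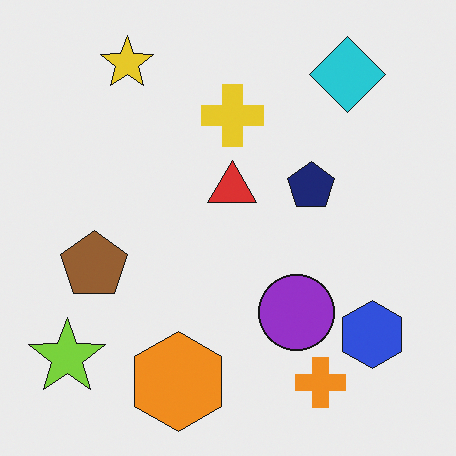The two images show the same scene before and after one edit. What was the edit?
The transformation is: overlaid with an additional brown pentagon.

A brown pentagon appears in the second image that is absent from the first.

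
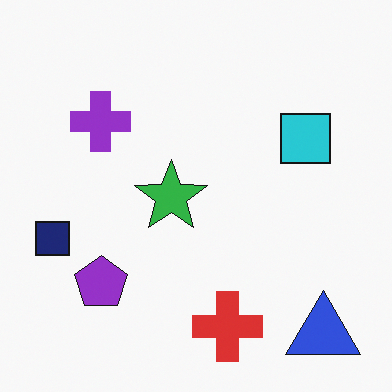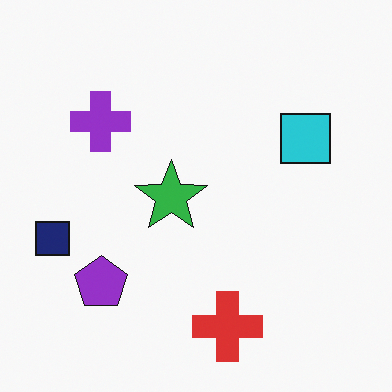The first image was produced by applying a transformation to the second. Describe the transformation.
The image was overlaid with an additional blue triangle.

A blue triangle appears in the first image that is absent from the second.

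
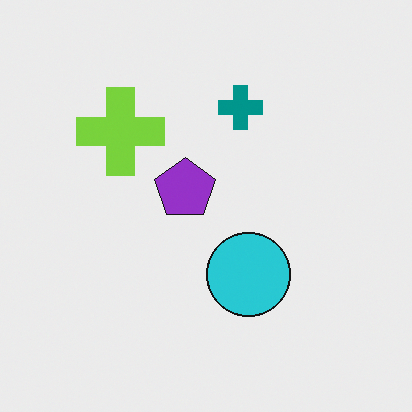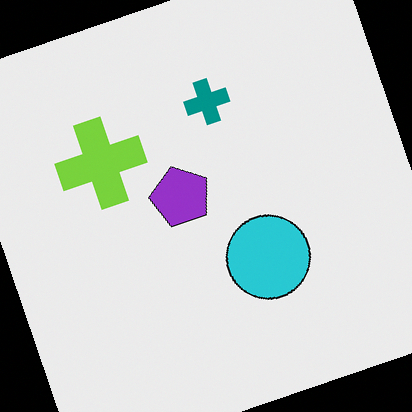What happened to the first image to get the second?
Rotated counter-clockwise by a moderate amount.

Every shape is tilted by the same angle and the image corners show triangular fill wedges — a whole-image rotation by a non-right angle.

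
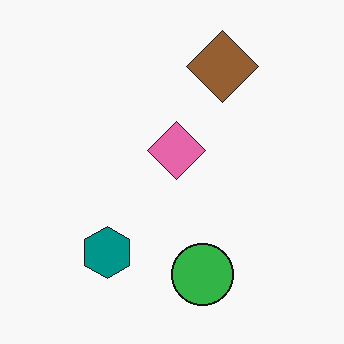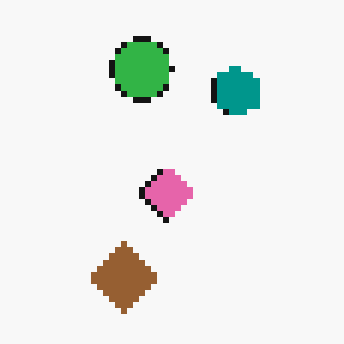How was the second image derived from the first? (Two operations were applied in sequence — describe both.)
This is the original image rotated 180°, then moderately pixelated.

The brown diamond sits in the top of the first image and the bottom of the second — consistent with a whole-image 180° rotation. Shapes are reduced to large square blocks; fine edges and outlines are lost — a downscale-then-upscale (mosaic) effect.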